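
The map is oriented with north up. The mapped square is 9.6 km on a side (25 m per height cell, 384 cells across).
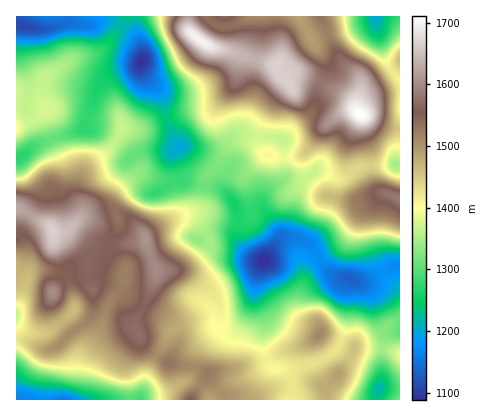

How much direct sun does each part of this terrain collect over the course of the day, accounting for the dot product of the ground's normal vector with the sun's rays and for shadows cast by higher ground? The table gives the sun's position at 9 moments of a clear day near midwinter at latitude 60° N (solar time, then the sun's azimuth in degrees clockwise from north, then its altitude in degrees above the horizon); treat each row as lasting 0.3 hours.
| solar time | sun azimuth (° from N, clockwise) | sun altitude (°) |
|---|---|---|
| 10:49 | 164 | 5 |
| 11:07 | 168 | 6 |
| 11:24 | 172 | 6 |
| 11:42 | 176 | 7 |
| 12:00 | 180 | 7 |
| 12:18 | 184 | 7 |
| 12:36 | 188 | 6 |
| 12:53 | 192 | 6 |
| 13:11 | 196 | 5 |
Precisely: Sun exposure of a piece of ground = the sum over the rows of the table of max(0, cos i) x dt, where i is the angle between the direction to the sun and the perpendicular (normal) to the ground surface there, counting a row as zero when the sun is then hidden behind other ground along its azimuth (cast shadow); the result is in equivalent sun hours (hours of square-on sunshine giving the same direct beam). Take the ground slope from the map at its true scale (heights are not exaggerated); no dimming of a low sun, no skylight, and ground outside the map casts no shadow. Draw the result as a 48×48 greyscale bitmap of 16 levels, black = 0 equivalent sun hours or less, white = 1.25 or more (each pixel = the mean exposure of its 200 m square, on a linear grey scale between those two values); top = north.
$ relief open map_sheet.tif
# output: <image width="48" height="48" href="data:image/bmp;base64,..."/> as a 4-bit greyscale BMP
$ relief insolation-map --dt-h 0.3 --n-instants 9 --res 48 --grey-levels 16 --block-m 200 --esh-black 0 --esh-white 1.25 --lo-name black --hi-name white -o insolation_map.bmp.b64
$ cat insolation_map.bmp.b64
<image width="48" height="48" href="data:image/bmp;base64,Qk32BAAAAAAAAHYAAAAoAAAAMAAAADAAAAABAAQAAAAAAIAEAAATCwAAEwsAABAAAAAAAAAAAAAAABEREQAiIiIAMzMzAERERABVVVUAZmZmAHd3dwCIiIgAmZmZAKqqqgC7u7sAzMzMAN3d3QDu7u4A////AEZ3iauph3dlREMQJVQzQyNVRFVEZ3QgAZq7ve3MzN3bl3UQFVMRERE0RFRFeIdjM5q83u3M3e3MuZhSNFRDIQACMyEkVniIZorO7buqqpibuYd3UzRFQyESMxABJGeIiKze24iIdmaLp0QyEAABIzRWVUIQAleJmNy6qodnZmeJhBEhAAAAABNWZ4hRAlZ4dadCNodlVmd3ZBEzEAAAAAESNXmVIkRDIEIAAmh1VWZVRDEjIAAAAAAAEjaGMQESEBJDISV2RFVDI0MiIQERAAAAESIzEAACMRR4cwFGVEQzI1UzMzQxAAABIiEAAAAAJDR5qDAlVDIjRVQyI0QxAAARAAAAAAAAAXRYqnRGZBESVlMRE0QxAAAAAAAAAAAAAJU1iHiHZTIjVmQiRVQyAAAAAAAAAAAAAGUzNHl1VkMzV3d2ZUIhAAAAAAAAAAAAAEQhAVZDNEMzRoq6dCEQAAAAAAAAAAAAAEQgATQzNEMzRFeIZBAAAAAAAAAAAAABAEVERURERFREQyIiIQAAAAAAAAAAAAIyImZ6uXVERGZmUgAAAAASAAAAAAAANodmZ4iKqZdERFeHUQAAACMzQhAAAAADeruprIeGVndUQzRFQgAAASI1iGQhEAAUes3d/1Z1RFdlVCEjIRAAAyI1iqdDIhFGi97//2d1MjVmVCIxACESM0RVV4h2Z5u6m83u7ZcxAAJEMjMQAAEjRFVDRFerq97cqYiqqWMAAAASIjEAAAASM0MjREarur3bh1VndxAAAAARERAAAAAAAREUVEaJmHiYZERWdwAAAAAAAAAAAAAAAAFHdmVFZkNDESNFUgAAAAAAAAAAAAAAASR4dmZCNCAAAAAQAAAAAAAAAAAAAAAAFFZlVndkNCAAEAAAAAAAAAAAAAAAAAABEkVDNomId1IDUwAAAAAAAAAAAAAAAAAAATRURoiHiZZWd0IAABAAAAAAAAAAAAAAASRWZlQzNZqYmqhRAjAAAAAAABEAEAAAE0RWZBAREVq5ibqGE0EAAAAAACM0QyIzaIZEMiEjM2vaeKuohjEAAAAAACREMzRXipdkRFZ3dniriL3JdhIiEQAAASIhESRomId2Znm6qWI3qry5UhIjQxAAESEAACNWZmiZiJq83HISeGRVQjMzMyEAEQAAAAEkRGm8uqmt/HQhIxASM0MzISIREAAAAAATM1i8yoesyXVUIAESNDMzIiMyEAAAABI0REWKmIm5ZWVTEAEREyIzRERDIQAAASR4d2VWiJqFNGUxABEQAQEjRVVEMQAAAUi8y6h2iZdTNFQhERAAAwABE1VVQxAAAVrN7tuHeHVDMhECMQAAFQAAACRVVDEAE3mrzduGVDEjEAACIAAAAgAAAAARJFQzR5qry6hTIQAAAAASAAAAAAAAAAAAAkVWirzNpRAAAAAAAAExAAAAAAAAAAAAADVnm6u4MAAAAAAAAANBAAAAAAAAAAAAABRomXQhAAAAAAAAACRSAAAAABAAAAAAEjV3djEAAAAQAAAAATRBAAAAAA=="/>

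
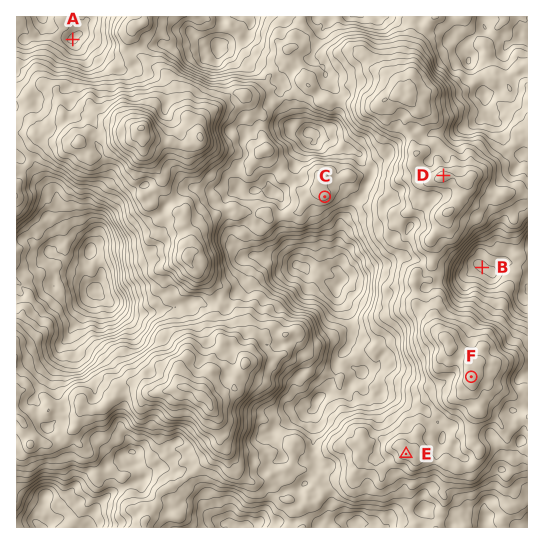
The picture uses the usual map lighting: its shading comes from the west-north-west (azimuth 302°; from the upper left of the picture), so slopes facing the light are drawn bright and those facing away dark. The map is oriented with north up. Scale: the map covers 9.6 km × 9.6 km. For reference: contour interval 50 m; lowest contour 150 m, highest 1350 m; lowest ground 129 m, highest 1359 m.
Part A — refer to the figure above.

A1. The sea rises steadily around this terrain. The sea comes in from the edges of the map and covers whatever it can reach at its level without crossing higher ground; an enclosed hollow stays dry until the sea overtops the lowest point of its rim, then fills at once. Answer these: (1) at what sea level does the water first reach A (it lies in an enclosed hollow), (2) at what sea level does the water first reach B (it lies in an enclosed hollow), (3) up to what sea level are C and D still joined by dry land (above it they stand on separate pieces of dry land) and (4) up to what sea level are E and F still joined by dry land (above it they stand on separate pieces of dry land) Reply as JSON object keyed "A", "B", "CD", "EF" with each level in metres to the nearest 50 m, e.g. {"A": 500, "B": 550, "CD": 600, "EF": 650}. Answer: {"A": 400, "B": 550, "CD": 700, "EF": 900}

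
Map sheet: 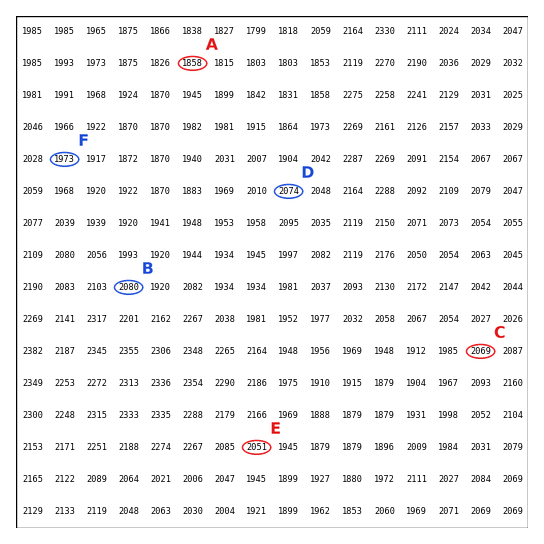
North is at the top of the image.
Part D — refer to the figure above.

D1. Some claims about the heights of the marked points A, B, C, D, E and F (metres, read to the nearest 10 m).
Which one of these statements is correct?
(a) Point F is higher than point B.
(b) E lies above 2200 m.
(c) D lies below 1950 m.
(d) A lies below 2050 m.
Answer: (d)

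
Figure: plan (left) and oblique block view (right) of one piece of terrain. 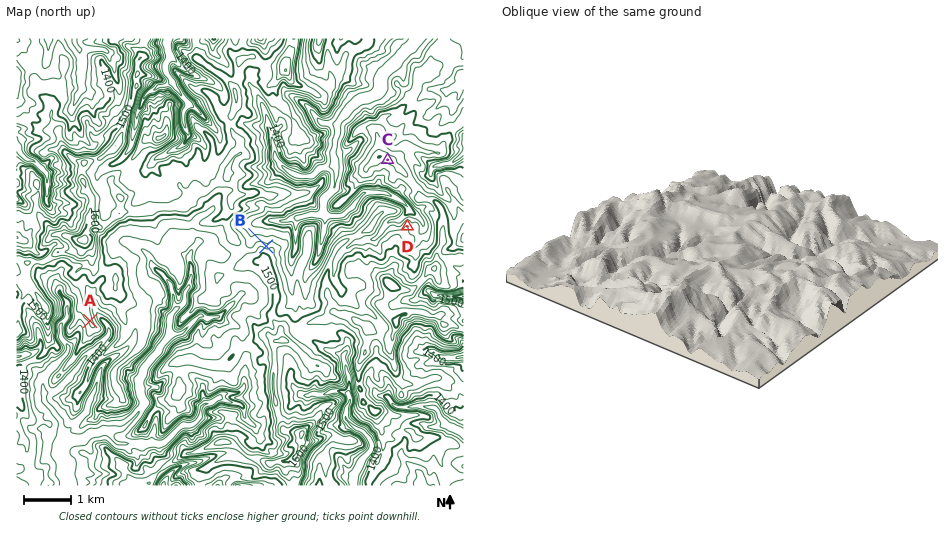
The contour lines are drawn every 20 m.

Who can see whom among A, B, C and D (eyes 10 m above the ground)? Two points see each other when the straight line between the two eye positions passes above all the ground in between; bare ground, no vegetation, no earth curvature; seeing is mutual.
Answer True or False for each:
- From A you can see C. False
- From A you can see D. False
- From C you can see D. True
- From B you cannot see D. True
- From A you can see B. False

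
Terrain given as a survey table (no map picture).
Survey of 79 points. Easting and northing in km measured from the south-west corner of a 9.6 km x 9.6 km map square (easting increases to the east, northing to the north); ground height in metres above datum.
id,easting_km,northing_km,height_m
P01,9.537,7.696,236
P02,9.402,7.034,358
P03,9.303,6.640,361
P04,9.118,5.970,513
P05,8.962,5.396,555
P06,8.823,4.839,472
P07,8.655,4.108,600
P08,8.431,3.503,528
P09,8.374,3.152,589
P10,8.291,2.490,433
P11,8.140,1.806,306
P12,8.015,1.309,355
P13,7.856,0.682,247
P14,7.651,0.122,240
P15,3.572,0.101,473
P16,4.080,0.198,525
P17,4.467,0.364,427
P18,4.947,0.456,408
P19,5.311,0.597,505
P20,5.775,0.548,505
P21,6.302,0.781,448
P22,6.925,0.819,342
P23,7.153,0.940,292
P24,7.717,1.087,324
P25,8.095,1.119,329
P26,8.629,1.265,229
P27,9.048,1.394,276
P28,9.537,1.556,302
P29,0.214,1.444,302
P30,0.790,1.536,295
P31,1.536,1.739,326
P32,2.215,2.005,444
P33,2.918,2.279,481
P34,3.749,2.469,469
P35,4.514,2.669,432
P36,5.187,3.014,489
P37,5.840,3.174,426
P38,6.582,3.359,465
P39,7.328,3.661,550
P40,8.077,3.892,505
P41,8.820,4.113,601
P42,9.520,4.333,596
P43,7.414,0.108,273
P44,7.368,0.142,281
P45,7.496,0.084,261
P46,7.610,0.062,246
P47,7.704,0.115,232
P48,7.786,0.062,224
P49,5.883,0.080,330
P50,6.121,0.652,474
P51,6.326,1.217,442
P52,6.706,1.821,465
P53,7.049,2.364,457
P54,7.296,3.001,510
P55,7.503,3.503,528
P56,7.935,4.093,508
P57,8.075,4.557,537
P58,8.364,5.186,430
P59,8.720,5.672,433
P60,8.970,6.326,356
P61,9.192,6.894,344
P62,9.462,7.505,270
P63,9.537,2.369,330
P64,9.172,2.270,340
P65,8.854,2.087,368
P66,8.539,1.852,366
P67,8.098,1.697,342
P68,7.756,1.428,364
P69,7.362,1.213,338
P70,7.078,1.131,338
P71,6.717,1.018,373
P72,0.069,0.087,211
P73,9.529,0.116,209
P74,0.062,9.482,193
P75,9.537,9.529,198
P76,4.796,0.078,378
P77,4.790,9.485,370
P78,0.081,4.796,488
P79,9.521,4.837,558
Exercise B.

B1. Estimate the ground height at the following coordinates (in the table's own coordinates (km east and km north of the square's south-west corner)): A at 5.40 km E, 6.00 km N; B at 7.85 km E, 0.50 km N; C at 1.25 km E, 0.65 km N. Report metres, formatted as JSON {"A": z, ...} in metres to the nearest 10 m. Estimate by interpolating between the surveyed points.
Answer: {"A": 490, "B": 210, "C": 330}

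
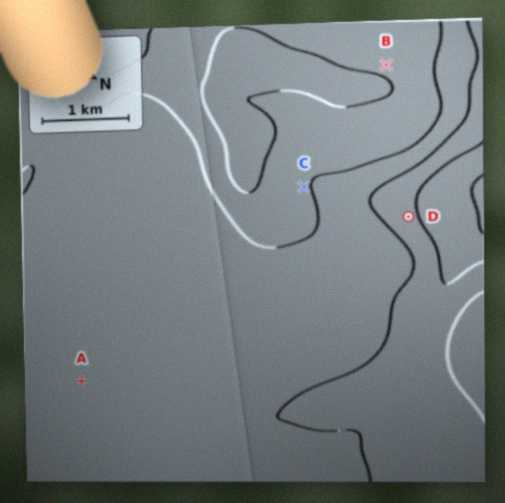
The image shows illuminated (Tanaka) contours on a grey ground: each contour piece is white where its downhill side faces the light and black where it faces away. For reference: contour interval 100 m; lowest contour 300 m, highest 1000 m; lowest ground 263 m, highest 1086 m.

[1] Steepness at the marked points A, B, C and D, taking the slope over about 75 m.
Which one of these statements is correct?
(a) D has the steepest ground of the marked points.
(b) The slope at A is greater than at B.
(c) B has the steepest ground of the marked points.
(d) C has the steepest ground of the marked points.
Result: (a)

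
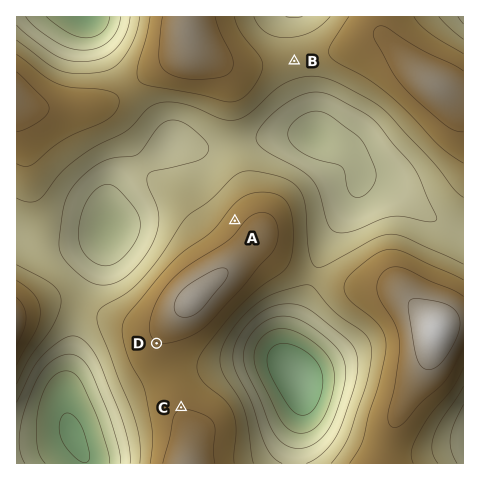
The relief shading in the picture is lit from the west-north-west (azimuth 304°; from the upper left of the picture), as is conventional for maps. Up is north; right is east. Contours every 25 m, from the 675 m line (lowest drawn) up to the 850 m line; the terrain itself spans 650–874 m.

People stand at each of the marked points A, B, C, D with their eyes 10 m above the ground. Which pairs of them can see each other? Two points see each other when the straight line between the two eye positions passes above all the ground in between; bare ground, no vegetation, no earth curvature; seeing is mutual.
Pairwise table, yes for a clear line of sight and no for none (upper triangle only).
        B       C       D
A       yes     no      no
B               no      no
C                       yes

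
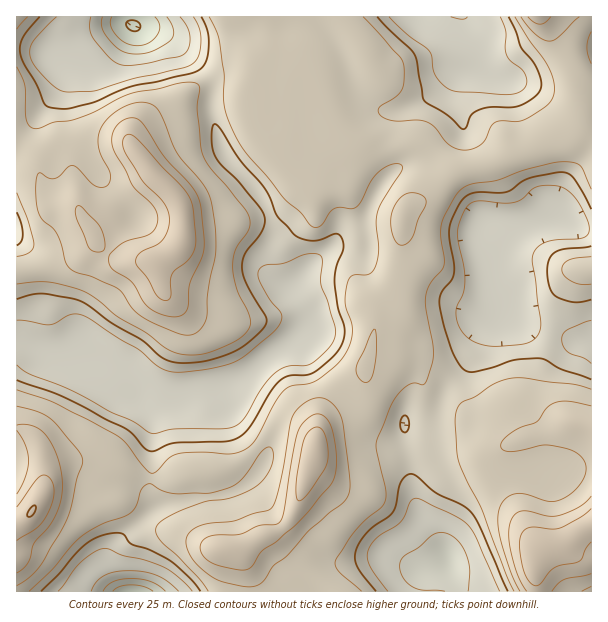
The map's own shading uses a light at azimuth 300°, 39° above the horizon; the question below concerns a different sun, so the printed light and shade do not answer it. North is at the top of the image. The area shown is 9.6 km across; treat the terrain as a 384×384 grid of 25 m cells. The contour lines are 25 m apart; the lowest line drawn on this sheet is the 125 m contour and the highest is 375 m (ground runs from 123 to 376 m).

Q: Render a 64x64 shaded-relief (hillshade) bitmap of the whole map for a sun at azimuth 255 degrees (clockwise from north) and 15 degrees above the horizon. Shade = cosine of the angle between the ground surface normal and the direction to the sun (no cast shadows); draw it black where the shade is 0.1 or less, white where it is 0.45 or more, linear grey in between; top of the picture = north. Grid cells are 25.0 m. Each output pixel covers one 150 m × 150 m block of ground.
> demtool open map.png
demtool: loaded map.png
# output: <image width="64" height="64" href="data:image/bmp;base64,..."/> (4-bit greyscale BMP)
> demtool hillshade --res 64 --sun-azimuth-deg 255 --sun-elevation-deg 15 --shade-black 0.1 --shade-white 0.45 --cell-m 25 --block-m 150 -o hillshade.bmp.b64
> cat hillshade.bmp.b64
<image width="64" height="64" href="data:image/bmp;base64,Qk12CAAAAAAAAHYAAAAoAAAAQAAAAEAAAAABAAQAAAAAAAAIAAATCwAAEwsAABAAAAAAAAAAAAAAABEREQAiIiIAMzMzAERERABVVVUAZmZmAHd3dwCIiIgAmZmZAKqqqgC7u7sAzMzMAN3d3QDu7u4A////AFQ0VVVDRoq8zM78mIh3Z3d3ZlQhE0VmZmeIrf/6VFZ3VEM0VVVniau83tuYiGZnd2ZlQyEkVWZmeJm+/+lVZ3dEQzJFZ3iJmr3uy5mHVWZmZVVDIkVWZmZ5ms//yGZnd0M0MjVniJmqvd3KmHZEZmZlVUIjVmZmZoqr7/+4dndmQ0RDNFeJmaq7vLqHZVVmZmZlQiRWZmZXmqz//ah3dlVERVREV4mZmqqqqHZmZlVVZnZDNFZmZmeavf/smHZmZmVERVVWeJmZmIiHZmd2ZVVmdlQ0VmZmeJq+/tuXZnd3djI1ZmZ3eImId3ZmeHZnZVZmZURVVWd4ms7cuoZWeIiHQiRWZnZmd4h3dmd3d4qVRWZmVVREZ4mqzcupZUV4iahSElZ3dlVniHd3d3d3m6dEVmZlQyRomqq7qZdlVniZumMSRndmVWeId3d3d3isyERVZmVCJHqpmauYd2Vmd4nLhBFGdmZVeIh3d3d3eKzZVERVZTI2ipiJqod3Znd3iMuFIkZ2ZmZniId3dmZ4rdpkQ0VVQ0aJh4qpd3d3d3eIu4UzVmZmVVeIh3dmZmit63UyNVVFV4h3mqh3d3d3d3i7hTNWZmZUV4h2ZmZmZ5zsliEkVVVWd3iamHd3d3d3iLqFNFZmZTNHh2ZVVndnnO2WICRVVVZ3eJmId3d3d3iIqXQ0VmZUIkZ2ZVVWeIeL3aUQJVVVV3d4mYiId3d3iImHUzVmVEMiRnZmZmeJmIrMpRA1ZVRXh3iYiId3d3iIiGVDRVVDIiNWdmZmZ4q6mbuVIkZmQ1eHeJiIh3d3iJh3VUREQyIjRWd3d2ZniruZmYUzVmZDV4h4mHiHd3eIh2ZVVDMyI0Vmd3d3dmeJu6mIhkVndlRXh3iIeIh3d3h2VURDMiNFZmd3d3d3d3iruYd2Znd2VFeHZ4d4iHdmd2ZVMzMzRWZ3d3d3d3d3eJq6h3d3d3ZlVnZmd3iHdmZmZVQzREVmd3d3eIh3d3d3ial2eIh4dmZWdlZmZ3d2ZmVVQ0RVZnd3d3eJmYh3d3d4iGV5mYh2ZmZmVVVnd3ZmVUREVWZ3d3d3eKu6mHd2Zmd3ZnmqqXZmZmZURWZndmZURVVWZ3d3d3iKzLqYdmZVVnd3eau6h2ZmZURFVWZmZlVVZmd3d3d4iavMqYh2ZlRFZnd4m8uXZmZlQ0RFZmZ3dlZmd3d3d4mrvMuZh3ZmVDRFZ3ib3KdmZlUzM0VmZ3iGZmaIh2Z4m8y7qpl2ZmZUMzRWeJztp3ZmVDI0VmZ3iYd3dniHZnm8y6qqmGVWZlQzNFZ4reyXdmZTIjRmZ3eJmHd3d4d3isy6q7qXVEVmQyI0Vni+2od3ZkMjRVZnd4mpiHd3eIibupmrunUzRWUyIkVneb3Kh3d2QzRFVmd3iqmIh3eImaqpmbu5ZDNFVDEjVneJvLl3d3ZUNERGd3eKupmId4iZmZmau6hkREVUITRmd4q7qHeHdlREQ0Z3eJq7qYh3iIiImaqql2VUNFMSRndnibuXeJh2ZVQiRnd4mrupiHd4iJiJmZmHdlQzQxJWd2aJqpd5qXdmUgFGd3iauph3eIiJmYeImId3YyJDI1Z3d3iamHmph3ZBAUZ3eJmZh2aaqZmZh3eHeIhjEkQzRnh3iImYebqHZjECVnd3iIdmZsypmZl2Zmd5qWICRVRFeImXaJh5uoZlMANWd3d3dmZ47amZmGZVZoq6cgJWVDR4mpdWiHm6hmUxA1Z3d3d2d4rtqJmXZlVnm8pyAlZTNHiap1aHebqGZUISVnd3d3d4q9yYiYZVVWisymECVUM1iqqXVodoqoZmUxJHiId3d3i9yoiIdVVniry4QANUMkerqYdndleal2ZkIliZhmZ3is6ph4h1Vniry5YgE0MjasuYd3d2RYqXZmVEaIh1Vnia3Zh3d2Vniry5YgE0MjWcyod3Z2ZVeZh3dmZ3d2VWeJvMmHd3ZmebzJYgEjMjWLyod3d3dmVniHd3d3d3Zmd3iruId3dmeKzbcxE0MiWLyod3d3d3Zmd4h3d3d3d3d3eJmYh3d3d5zbhBE0QiSLy4d3d3d3dmZ3d3dmZnd3d3d3d3d3d3d4rMlSEkVCJa25d3d3d3d2Znd3dlRXiId3d3d3Zmd3d3ist0IkVUI3zKh3d3d3d2ZmZ3ZlRFiZh3d3d3ZlVndneJqWQzRmQknLl3d3d3d2ZmZndmVEaJmGZ3d3dmRGdmd4iZZERWVCWsqHd3d3d2ZVZmZmVEV4iHZnd3d2ZEVWZ3iIh2VWZTNquXd3d3d3ZVZmZmZUVnd3ZmeIiHdkM0VmZ4iHZmZlRHqpd3d3d3dlZndmVVVWZmZWeImZhmMyNGZmeIdmZ3ZEaal3d3d3dmVnd2VERFVmZmZ4mqqGYhE1ZmZ3d2ZndlV5mYd3d3d2ZmeHZUM0VWZmZ4m7uoZgAUVmZmZmZmd2d4mZh3d3d3ZWeHZlMjRWZnd4mry6hlADVnd3ZlZmZmeKqZmHd3d3ZlaIdlUyNFZnd4mazLl1QBRnd3ZURFZ3eKzKmYd3d3ZmZ4hlVCI1ZmZ4mqvMqGQxNWd3ZUIjV4iJvduYh3d3ZmZoh2RDIkVmZ3iavMuHZCI1Z3ZkIRNomZrN25h3d2dmZnh2UyEjVmZneJvNynZkMzRWZlMQJXmru87rh3d3Z3Znh2UyETVmZmd4nO/IZmVTM0ZlQxE2irzM3+qHd3Zndnd2VCETVmZmZ4i+/8dVZm"/>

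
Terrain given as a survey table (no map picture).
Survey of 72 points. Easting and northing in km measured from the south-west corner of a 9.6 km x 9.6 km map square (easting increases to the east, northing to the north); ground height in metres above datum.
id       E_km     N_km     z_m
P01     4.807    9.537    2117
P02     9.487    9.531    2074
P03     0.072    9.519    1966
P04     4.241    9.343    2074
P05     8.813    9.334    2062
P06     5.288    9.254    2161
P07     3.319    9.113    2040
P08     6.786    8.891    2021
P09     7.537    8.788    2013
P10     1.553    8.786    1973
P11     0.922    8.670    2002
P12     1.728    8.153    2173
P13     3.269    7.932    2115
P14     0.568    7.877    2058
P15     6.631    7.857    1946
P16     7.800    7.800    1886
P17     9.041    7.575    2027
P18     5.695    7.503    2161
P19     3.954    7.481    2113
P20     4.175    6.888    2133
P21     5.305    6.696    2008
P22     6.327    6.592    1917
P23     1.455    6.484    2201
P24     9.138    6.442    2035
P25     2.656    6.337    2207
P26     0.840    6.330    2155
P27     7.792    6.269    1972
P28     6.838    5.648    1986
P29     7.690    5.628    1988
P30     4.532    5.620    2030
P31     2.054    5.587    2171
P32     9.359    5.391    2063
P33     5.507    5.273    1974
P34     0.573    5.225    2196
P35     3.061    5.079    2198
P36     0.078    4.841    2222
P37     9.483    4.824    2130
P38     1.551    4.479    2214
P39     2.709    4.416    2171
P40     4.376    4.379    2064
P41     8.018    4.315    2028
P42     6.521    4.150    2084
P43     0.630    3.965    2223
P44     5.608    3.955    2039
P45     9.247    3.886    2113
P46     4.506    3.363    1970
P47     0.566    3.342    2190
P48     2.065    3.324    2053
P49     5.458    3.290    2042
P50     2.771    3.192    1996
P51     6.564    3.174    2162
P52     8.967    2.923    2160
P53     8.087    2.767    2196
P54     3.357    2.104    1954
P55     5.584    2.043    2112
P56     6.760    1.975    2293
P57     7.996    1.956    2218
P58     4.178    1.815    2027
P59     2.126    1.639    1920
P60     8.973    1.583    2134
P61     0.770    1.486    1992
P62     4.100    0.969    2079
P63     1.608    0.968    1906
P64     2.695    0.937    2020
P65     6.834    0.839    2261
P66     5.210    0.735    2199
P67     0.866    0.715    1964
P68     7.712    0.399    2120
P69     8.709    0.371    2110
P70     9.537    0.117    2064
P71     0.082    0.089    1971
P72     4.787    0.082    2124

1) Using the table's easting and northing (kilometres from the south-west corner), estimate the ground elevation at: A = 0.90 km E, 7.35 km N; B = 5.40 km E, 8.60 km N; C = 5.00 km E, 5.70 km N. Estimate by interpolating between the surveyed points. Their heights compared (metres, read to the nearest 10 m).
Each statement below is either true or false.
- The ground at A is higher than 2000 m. true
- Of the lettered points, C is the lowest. true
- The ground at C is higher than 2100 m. false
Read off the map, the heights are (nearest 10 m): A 2160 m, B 2150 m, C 1970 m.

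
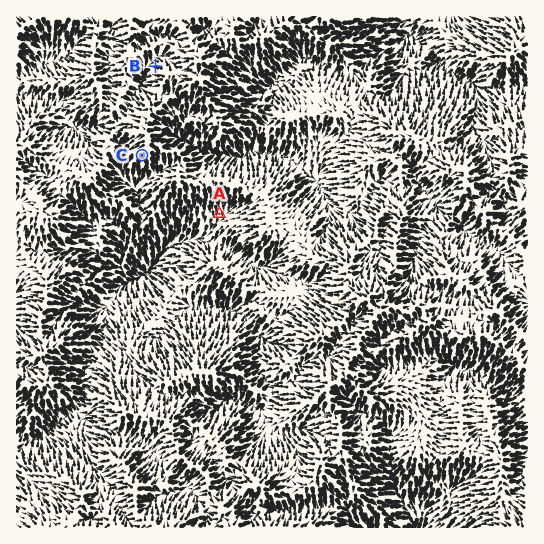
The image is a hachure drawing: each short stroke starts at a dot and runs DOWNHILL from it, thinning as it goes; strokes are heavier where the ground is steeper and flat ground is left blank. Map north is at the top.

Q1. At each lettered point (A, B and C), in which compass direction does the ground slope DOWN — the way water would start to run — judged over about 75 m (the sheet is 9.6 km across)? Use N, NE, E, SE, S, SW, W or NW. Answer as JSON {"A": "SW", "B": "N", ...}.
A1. {"A": "S", "B": "W", "C": "S"}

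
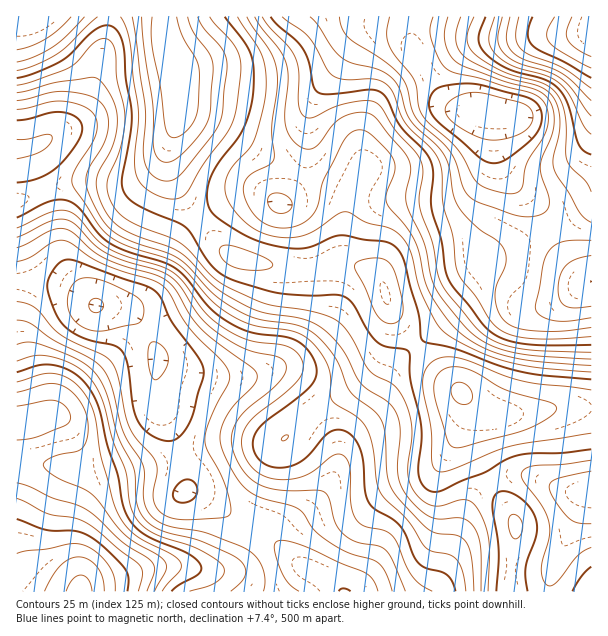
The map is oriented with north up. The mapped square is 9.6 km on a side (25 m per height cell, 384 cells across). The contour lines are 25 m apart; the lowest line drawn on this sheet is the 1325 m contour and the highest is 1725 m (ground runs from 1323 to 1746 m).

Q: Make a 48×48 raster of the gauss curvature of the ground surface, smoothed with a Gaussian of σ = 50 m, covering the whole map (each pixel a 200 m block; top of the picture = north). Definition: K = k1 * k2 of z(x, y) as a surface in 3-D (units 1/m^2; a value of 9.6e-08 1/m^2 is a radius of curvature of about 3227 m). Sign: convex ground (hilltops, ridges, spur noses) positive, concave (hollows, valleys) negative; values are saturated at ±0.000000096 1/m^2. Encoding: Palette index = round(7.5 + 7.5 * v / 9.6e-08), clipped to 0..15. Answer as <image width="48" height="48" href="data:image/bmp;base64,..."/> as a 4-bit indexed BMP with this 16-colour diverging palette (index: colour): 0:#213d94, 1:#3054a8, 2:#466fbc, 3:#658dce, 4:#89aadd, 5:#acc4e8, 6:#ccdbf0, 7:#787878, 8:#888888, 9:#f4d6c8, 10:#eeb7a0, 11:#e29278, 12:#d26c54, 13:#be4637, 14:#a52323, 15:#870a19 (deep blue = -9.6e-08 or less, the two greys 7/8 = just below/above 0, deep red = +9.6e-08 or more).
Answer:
<image width="48" height="48" href="data:image/bmp;base64,Qk32BAAAAAAAAHYAAAAoAAAAMAAAADAAAAABAAQAAAAAAIAEAAATCwAAEwsAABAAAAAAAAAAlD0hAKhUMAC8b0YAzo1lAN2qiQDoxKwA8NvMAHh4eACIiIgAyNb0AKC37gB4kuIAVGzSADdGvgAjI6UAGQqHAHd3m6hnZWd3eHZmeHZ4mYdmeYh4d3iHiHd3ndhXphFGiIh3iYZ4iZh3eId3ZHmYeHdmnMhXuTNmZ5h3mZd3eIeJh3d3U2mYd3dmiZhmd0V3d3ZWeId4h3eIh3iHVXd3Znd3d3dlaIZVeHZmZ3d4mHmFV4mXerdWZ3d3d2ZVnupkV3d3d3d4h4qURoiHn+hWd4d3dmQ23/2WVnd4iHd3dmiGZ3ZVr9hneIiIdlRH3/yodmZnd3d3dlV6uHZEeYd5mHeIdmZ3m6mZhlRXdmZ3dlWN2XdTRWeJmHd4h2iXVWeIl1aJh2Z4h3aMyHhkRXd3iHZ4hleGM0Z4h3rLqXeamHd5mIh2eZh3eHd4dUVmVEVmZo3sqYeal3d3eJh3iYiIh4h3dkR5h2ZlVYzbmYeIh3eIZ4h3d3d4h4h3m5acuYh3Znq6mHd4h3iYZnh4iHd3d4h4vsicuYiId3iYh2Zoh4mYd3d4mYd3d3eKzrd6qIiHd2d3d2VWd3iIiIh3iHd4h3es3IVoiHd3d3eId2VFeHdnm8p2d3d4h3i92VRXh3d4h3eIh2VmiXZFnf2WVmZ4h4eap0NXeIiIh2Z5uod3iYZUau2WVWZ4d3VXhjNWeIh3d2Vp3ad3iIdjNXh2Zmd3eGM2iGRFeIh3dmVp3Zdmd2dTISRompmHd3VHm6ZVZ3dmd2ZoqWVnd3dkMzR7/8mZh4dordlmZmZWd3iIdURneJqFVWeL/qd5h3ZXnOp3iHZWeImpdmZ4iLuWZndouoVomHVWist3rdp1Z3iZh4d4d5qGZ4dWiHd4qHZmebp2v/6GiHd4h4d3Z5h2erhmd4h5qXZ3Znhlnfpp3aiId3d3aKmHi8p3eIh4mWZ4YyVnd1Eo7rmIdmeHeKuoeamHiId3iGaKlCaZlyAGqph2VVeYd5uoZniIiHdmd2etx2vLqFM1d3Z3dmeId4mXZmd4h3dmZ4ict43qmHZVZmesuYdmeGZnd2Z4h3dmZpdmVHzJh3ZVZni+25ZVeGRXiHZod3d3Z3YxAXu4d3ZVZ3isuYdmd2VWd2Z4eId3eHZBAGunZ3ZneIiZh3d3d3ZndmiYiId3d3dkI3p0aIdniJiHZmeHeIiIl2iYd2Z4d4iHZndUepd3iIh2Zmd4iKuquVVnZVV5h4iYiIhliph3iHdmZ3d4iJuruDNndkRnd3eZmZmHiYiId3ZmeHeJmHd4hkV3d3ZDRmebuquod4qoh3dniHeKqnRYmZiIid6CJWacy6u4Zou5h3h3iHZ6u4SO7duYjv/kJWeamImYdoqod3iHiHVompae2rzJfv/1FHeIdlVnd3iHiHiId3ZneLlUVnvaWP/0BHd2VTJHh3iIeHiId3d4d6kgAiWHVppiJZh1NFVnh3iYd4iId2d3dVZUMRI0eqUiV5mGRay4eIiYiJiHd3d3dka7hVUjn/hFiZmpeP/5ipd3iJl2ZneIhlepdndDn/p4qYiaiL6mepZniId3ZmeJh3d1RXhUfMl4qYiIh2VEaHZ4h2aKl2aIh3dlZ3d3eJh3iA=="/>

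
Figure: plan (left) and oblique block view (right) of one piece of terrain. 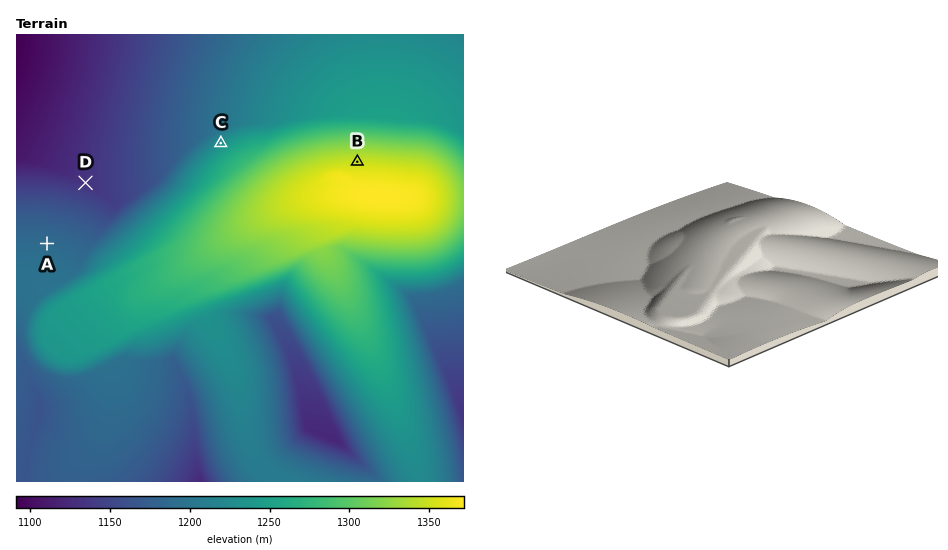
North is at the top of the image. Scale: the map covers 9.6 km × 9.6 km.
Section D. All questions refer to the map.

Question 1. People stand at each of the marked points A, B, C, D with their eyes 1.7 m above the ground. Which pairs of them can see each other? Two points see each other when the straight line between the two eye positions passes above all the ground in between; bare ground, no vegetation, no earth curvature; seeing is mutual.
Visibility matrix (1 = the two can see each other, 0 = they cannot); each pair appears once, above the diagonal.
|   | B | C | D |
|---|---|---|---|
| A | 0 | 1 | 0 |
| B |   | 0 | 0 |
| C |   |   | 1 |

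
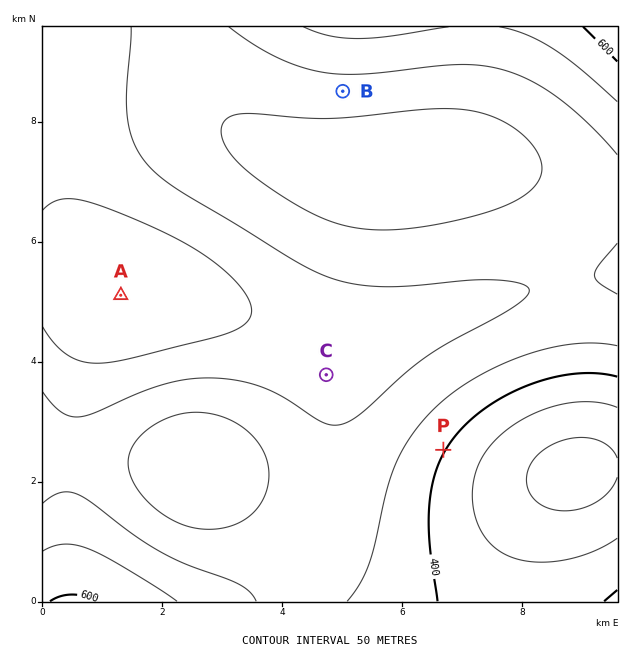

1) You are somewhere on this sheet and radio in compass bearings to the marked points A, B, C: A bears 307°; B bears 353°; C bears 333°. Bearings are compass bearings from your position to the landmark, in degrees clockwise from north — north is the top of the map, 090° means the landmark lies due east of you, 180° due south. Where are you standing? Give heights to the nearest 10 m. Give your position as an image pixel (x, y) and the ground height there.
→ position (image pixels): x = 392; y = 501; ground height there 440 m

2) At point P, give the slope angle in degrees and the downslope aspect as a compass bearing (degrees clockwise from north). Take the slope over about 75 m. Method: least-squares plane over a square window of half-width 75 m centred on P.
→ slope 5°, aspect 121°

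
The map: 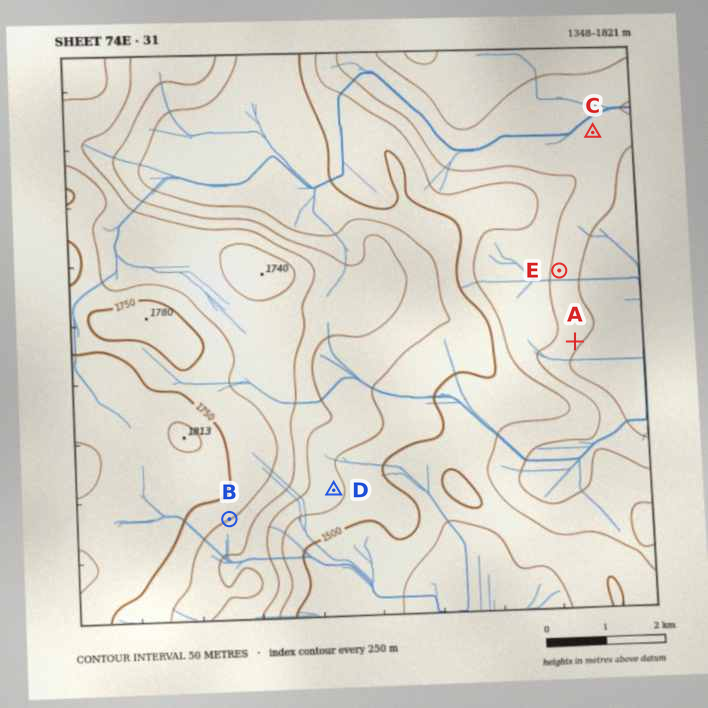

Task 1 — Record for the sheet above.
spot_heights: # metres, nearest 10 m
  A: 1360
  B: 1700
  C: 1370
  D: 1560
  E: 1390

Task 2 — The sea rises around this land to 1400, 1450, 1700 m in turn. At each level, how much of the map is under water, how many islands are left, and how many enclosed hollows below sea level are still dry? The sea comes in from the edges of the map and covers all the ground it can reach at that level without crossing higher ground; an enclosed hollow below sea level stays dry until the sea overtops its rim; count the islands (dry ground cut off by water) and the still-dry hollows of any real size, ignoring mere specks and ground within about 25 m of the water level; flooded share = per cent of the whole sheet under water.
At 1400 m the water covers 14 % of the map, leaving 0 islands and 0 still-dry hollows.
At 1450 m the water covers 29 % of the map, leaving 0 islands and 0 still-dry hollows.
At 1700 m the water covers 82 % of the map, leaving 1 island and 0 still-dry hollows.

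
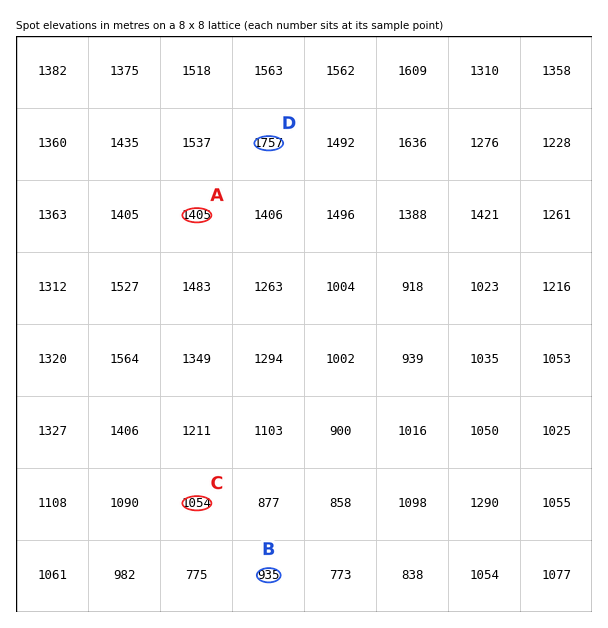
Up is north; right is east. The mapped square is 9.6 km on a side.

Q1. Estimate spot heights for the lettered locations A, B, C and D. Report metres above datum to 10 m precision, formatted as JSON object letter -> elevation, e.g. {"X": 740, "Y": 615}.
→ {"A": 1400, "B": 940, "C": 1050, "D": 1760}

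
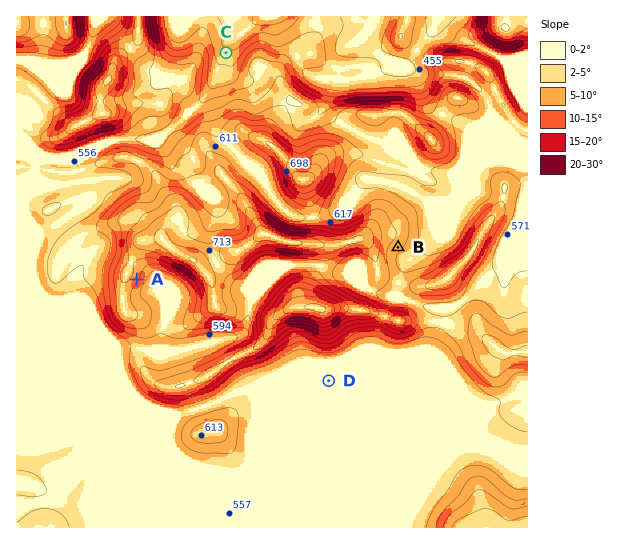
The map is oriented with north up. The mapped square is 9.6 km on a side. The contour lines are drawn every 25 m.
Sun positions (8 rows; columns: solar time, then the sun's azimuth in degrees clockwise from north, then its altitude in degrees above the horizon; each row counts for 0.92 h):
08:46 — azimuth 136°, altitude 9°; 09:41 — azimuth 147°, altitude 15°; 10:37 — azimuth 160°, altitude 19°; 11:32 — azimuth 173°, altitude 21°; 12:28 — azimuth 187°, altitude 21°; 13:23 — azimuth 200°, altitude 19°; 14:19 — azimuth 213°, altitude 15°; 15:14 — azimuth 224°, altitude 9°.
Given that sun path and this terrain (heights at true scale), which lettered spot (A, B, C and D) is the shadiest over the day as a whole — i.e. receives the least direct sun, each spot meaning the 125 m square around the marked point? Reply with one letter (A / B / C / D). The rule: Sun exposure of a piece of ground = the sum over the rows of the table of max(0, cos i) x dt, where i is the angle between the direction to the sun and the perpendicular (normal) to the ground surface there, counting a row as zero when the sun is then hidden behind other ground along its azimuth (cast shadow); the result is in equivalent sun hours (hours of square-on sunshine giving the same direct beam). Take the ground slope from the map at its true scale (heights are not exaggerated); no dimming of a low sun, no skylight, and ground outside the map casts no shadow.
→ C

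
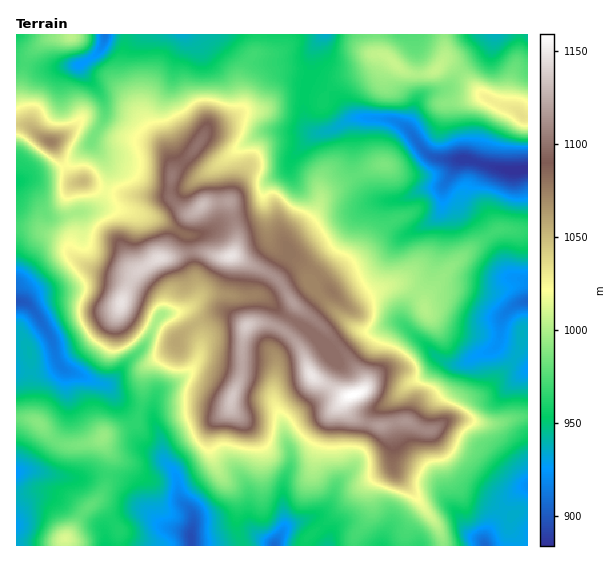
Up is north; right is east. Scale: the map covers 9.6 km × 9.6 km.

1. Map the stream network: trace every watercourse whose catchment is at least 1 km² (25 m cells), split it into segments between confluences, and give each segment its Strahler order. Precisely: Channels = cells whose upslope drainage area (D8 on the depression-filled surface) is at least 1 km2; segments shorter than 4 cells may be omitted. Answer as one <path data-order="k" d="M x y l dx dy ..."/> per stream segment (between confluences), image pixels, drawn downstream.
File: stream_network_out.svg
<path data-order="2" d="M191 537l0 8"/><path data-order="2" d="M283 531l-5 6-3 6 0 2-1 0"/><path data-order="1" d="M166 527l1 1 7 0 1 1 11 2 5 6"/><path data-order="1" d="M247 519l2 5 5 7 11 10 9 4"/><path data-order="1" d="M443 493l2 2 0 2 14 19 4 9 22 20"/><path data-order="1" d="M337 485l-2 2-1 8-4 8-13 13-15 4-5 3-3 0-5 2-6 6"/><path data-order="1" d="M45 473l-4 0-2-1-22 0 0 1"/><path data-order="1" d="M275 404l7 16 3 17 5 12 0 19-4 7 0 2-1 2 0 6-2 2 0 44"/><path data-order="1" d="M421 377l17-17 3 0"/><path data-order="1" d="M193 368l-14 13-17 8-7 7 0 4-1 1 0 20 7 15 0 5 1 2 0 13 4 7 8 8 3 5 0 5 1 2 0 10 3 7 10 11 2 2 0 15-2 1 0 8"/><path data-order="2" d="M441 360l8 4 13 0 19-11 4 0 8-4 6-8 0-6 2-2 0-13 1-3 12-12 9-4 4 0"/><path data-order="1" d="M353 327l8 4 16 0 2-3 10-4 13 0 12 12 1 0 7 7 1 0 18 17"/><path data-order="1" d="M293 320l-7-4-16-16-7-4-60-1-13 13-3 1-8 2-1 1-9 0-2 1-4 0 0 3-9 9-11 22-36 37-6 0-6-3-2 0-12-6-12-3-7-4-5-8-4-19-6-10-5-7-1-4-6-8-9-9-3-2-6 0"/><path data-order="1" d="M518 279l7 0 2 1 0 21"/><path data-order="1" d="M406 235l19-10 8-5 8-8 1-3 0-21 3-4"/><path data-order="1" d="M174 228l-9-7-8-1-6-3-4 0-13-5-7 0-1-1-41 0-2 1-6 0-10 4-18 0-32-32 0-3"/><path data-order="1" d="M374 203l8 0 1-2 18-1 12-5 5-4 3 0 1-2 16 0 7-5"/><path data-order="1" d="M265 188l0-1 12-12 4-2 9-9 4-8 23-23 2 0 2-1"/><path data-order="2" d="M445 184l5-7 5-13 3-3 16 0"/><path data-order="3" d="M474 161l9 3 2 1 4 0 6 3 6 0 1 1 25 0"/><path data-order="1" d="M233 152l4-4 13-8 4-4 9-4 58 0"/><path data-order="1" d="M93 144l0-7 4-6 4-4 4-10 0-14-7-12-15-15-1-3-1-8 1 0 4-4"/><path data-order="2" d="M411 133l8 12 11 11 3 1 4 0 1 2 33 0 3 2"/><path data-order="2" d="M321 132l9-1 8-4 7-6 6-2 38 0 1 1 9 3 12 10"/><path data-order="1" d="M409 123l0 6 2 4"/><path data-order="1" d="M73 67l4-2 2-2 7-2"/><path data-order="2" d="M86 61l7-4 8-8 4-9 0-5"/><path data-order="1" d="M175 61l2-4 4-4 2-6 0-12"/><path data-order="1" d="M311 52l4-7 7-6 1-4 2 0"/><path data-order="1" d="M189 35l-6 0"/>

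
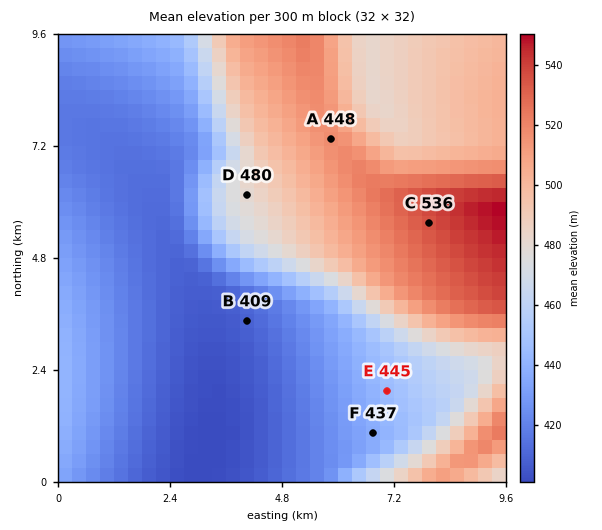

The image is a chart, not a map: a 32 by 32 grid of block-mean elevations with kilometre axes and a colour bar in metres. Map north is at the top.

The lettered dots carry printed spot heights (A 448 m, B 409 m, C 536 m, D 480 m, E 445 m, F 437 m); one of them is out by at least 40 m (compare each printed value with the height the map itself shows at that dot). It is A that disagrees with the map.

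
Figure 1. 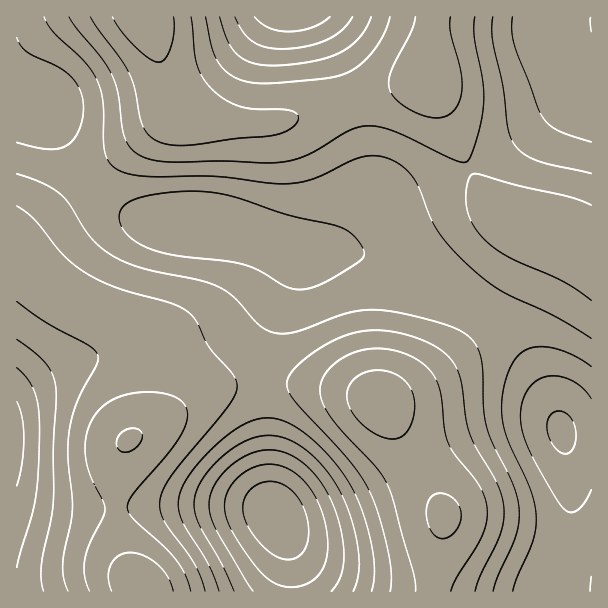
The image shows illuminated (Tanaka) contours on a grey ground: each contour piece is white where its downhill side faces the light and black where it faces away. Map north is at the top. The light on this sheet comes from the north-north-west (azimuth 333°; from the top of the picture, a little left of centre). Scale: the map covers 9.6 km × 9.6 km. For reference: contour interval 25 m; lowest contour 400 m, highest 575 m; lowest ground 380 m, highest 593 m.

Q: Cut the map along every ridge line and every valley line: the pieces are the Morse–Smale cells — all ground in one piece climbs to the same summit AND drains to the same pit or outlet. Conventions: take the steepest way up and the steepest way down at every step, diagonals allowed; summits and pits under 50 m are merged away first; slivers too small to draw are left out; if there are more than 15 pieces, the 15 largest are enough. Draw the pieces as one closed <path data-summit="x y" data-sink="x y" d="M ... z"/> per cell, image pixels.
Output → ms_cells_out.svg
<path data-summit="144 17" data-sink="561 431" d="M144 16l-128 1 0 84 32 4 6 17 19 37 15 21 22 22 19 12 20 6 25 3 30 0 33 6 27 9 36 16 56-1 15 3 30 12 64 33 27 18 25 25 13 19 24 47 8 22 4 4 6 2 20-1 0-189-7-1-22-12-42-12-20-11-14-14-11-15-13-27-34-78-154 44-45 0-29-4-19-6-7-5-11-29-13-49z"/><path data-summit="380 401" data-sink="561 431" d="M290 250l-2 1 6 9 0 12-5 16-19 48-5 21-1 24 60 5 44 10 12 5 64 111 0 15-8 36-2 29 114 0 20-62 3-18 0-35-5-28-12-39-18-36-19-30-25-25-19-13-86-44-31-9-56 1z"/><path data-summit="143 590" data-sink="561 431" d="M23 102l-7 0 0 153 29 28 20 13 33 14 51 12 7 5 6 17 1 40-5 23-6 12-8 10 5-1 36-24 28-14 23-6 27-2 7-46 19-48 5-16 0-12-4-6-8-7-18-9-27-9-33-6-48-1-19-5-14-6-13-9-31-34-11-16-20-47z"/><path data-summit="143 590" data-sink="17 438" d="M17 256l-1 335 127 1 1-2-11-14-7-15-6-21-4-19 0-45 8-30 26-23 8-16 5-23 0-28-5-23-2-6-7-5-51-12-33-14-20-13z"/><path data-summit="380 401" data-sink="275 515" d="M279 382l-15 1 4 102 3 21 13 27 5 16 1 42 142 1 12-65 0-15-64-111-38-11z"/><path data-summit="143 590" data-sink="275 515" d="M263 382l-27 2-30 8-69 42-13 12-8 30 2 57 8 28 18 31 146-1-1-42-5-16-12-23-2-12z"/><path data-summit="144 17" data-sink="548 17" d="M546 16l-112 0-4 25-2 36 35 79 13 27 11 15 14 14 20 11 42 12 22 12 6 0 1-151-16-10-16-18-12-27z"/><path data-summit="144 17" data-sink="291 17" d="M432 16l-287 1 11 25 16 59 5 8 18 7 23 5 57 1 153-44z"/><path data-summit="143 590" data-sink="561 431" d="M563 433l8 44 0 35-6 30-17 49 43 1 1-154-20 0z"/><path data-summit="143 590" data-sink="548 17" d="M591 16l-44 1 1 24 12 27 16 18 14 10 2-1z"/>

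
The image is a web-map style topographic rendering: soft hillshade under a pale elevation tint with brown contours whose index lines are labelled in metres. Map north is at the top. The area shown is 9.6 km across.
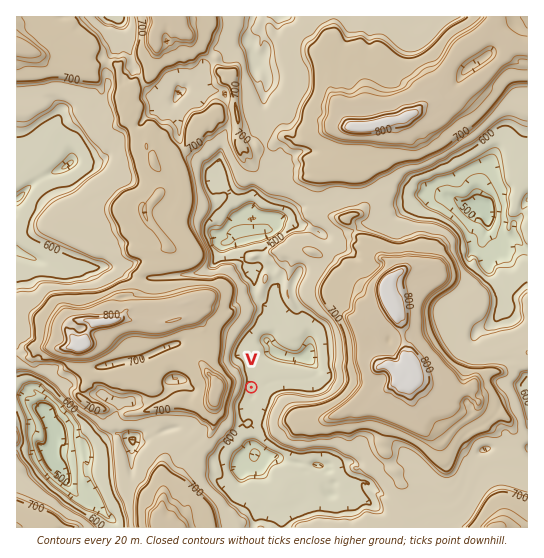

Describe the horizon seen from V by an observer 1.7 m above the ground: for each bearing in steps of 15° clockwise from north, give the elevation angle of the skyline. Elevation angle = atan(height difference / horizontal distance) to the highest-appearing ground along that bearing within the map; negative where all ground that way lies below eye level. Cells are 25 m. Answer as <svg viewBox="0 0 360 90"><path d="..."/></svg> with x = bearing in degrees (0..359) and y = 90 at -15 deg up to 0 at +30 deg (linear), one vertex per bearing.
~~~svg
<svg viewBox="0 0 360 90"><path d="M0 56l15 1 15-2 15-1 15-3 15 0 15-1 15-2 15-2 15 1 15 4 15 9 15-1 15-4 15-3 15-8 15-8 15-7 15-4 15 4 15 6 15 7 15 6 15 3"/></svg>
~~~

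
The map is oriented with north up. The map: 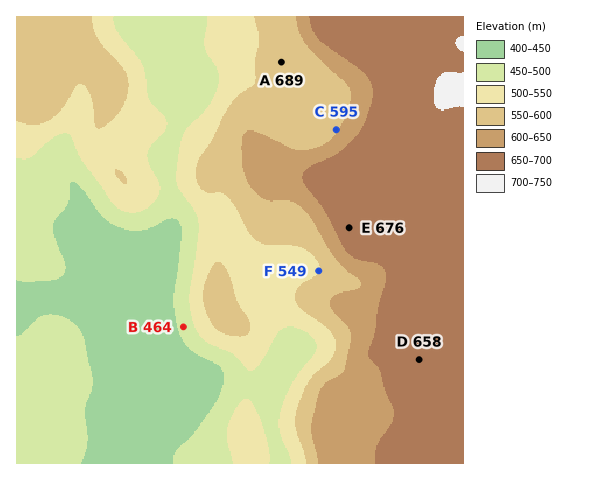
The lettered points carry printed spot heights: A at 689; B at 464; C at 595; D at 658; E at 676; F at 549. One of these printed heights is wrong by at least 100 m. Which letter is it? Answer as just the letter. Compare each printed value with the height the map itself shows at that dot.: A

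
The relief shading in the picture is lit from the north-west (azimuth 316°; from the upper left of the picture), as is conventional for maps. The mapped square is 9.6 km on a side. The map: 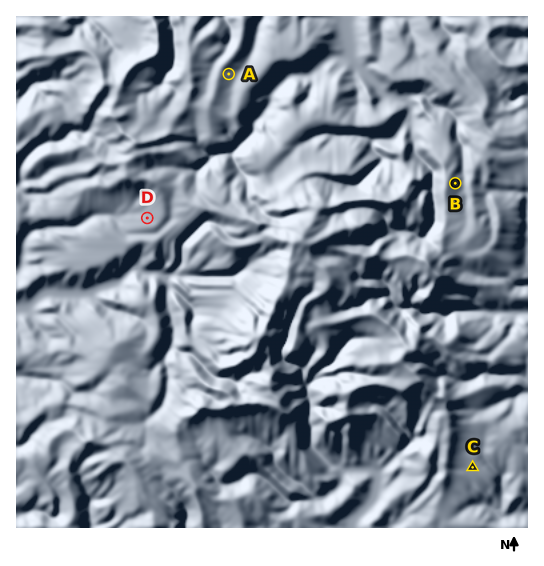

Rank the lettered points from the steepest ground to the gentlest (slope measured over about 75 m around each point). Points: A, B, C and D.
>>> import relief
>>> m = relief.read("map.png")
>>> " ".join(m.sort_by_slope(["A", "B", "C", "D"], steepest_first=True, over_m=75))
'B A D C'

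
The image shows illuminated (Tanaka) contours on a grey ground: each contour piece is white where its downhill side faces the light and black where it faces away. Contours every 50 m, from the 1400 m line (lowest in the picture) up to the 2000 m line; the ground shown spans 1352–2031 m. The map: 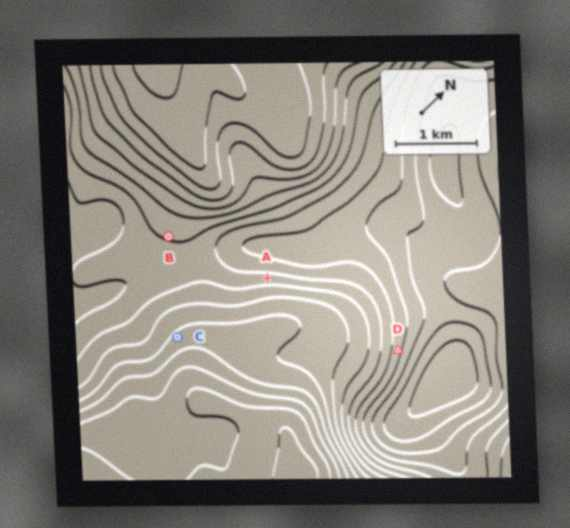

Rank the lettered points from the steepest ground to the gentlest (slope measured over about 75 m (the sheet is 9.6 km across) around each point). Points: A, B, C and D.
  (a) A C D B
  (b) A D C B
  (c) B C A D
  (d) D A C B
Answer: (d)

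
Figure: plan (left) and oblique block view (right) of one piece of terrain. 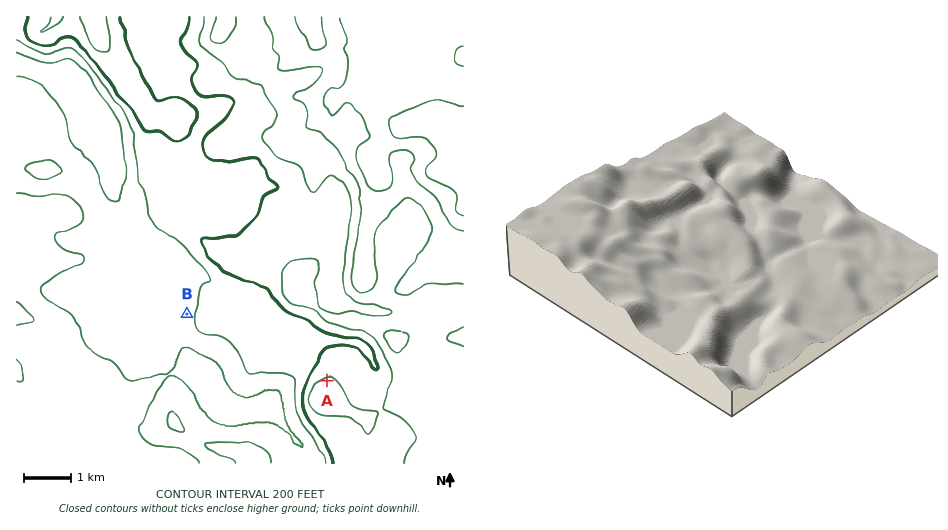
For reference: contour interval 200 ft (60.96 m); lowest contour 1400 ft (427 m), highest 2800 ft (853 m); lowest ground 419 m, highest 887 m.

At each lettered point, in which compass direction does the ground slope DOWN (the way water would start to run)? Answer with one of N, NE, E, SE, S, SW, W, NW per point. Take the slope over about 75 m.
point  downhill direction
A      N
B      W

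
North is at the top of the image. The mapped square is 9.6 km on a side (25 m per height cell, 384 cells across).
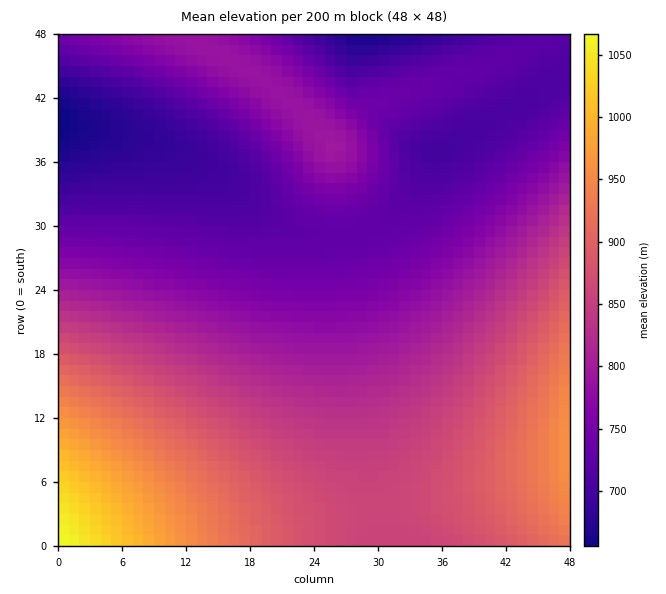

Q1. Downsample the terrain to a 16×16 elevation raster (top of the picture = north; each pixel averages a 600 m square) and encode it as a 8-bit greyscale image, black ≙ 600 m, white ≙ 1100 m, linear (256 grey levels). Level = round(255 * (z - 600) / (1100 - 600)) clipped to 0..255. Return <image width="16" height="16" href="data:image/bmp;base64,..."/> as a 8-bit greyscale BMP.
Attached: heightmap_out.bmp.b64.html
<image width="16" height="16" href="data:image/bmp;base64,Qk02BQAAAAAAADYEAAAoAAAAEAAAABAAAAABAAgAAAAAAAABAAATCwAAEwsAAAABAAAAAAAAAAAAAAEBAQACAgIAAwMDAAQEBAAFBQUABgYGAAcHBwAICAgACQkJAAoKCgALCwsADAwMAA0NDQAODg4ADw8PABAQEAAREREAEhISABMTEwAUFBQAFRUVABYWFgAXFxcAGBgYABkZGQAaGhoAGxsbABwcHAAdHR0AHh4eAB8fHwAgICAAISEhACIiIgAjIyMAJCQkACUlJQAmJiYAJycnACgoKAApKSkAKioqACsrKwAsLCwALS0tAC4uLgAvLy8AMDAwADExMQAyMjIAMzMzADQ0NAA1NTUANjY2ADc3NwA4ODgAOTk5ADo6OgA7OzsAPDw8AD09PQA+Pj4APz8/AEBAQABBQUEAQkJCAENDQwBEREQARUVFAEZGRgBHR0cASEhIAElJSQBKSkoAS0tLAExMTABNTU0ATk5OAE9PTwBQUFAAUVFRAFJSUgBTU1MAVFRUAFVVVQBWVlYAV1dXAFhYWABZWVkAWlpaAFtbWwBcXFwAXV1dAF5eXgBfX18AYGBgAGFhYQBiYmIAY2NjAGRkZABlZWUAZmZmAGdnZwBoaGgAaWlpAGpqagBra2sAbGxsAG1tbQBubm4Ab29vAHBwcABxcXEAcnJyAHNzcwB0dHQAdXV1AHZ2dgB3d3cAeHh4AHl5eQB6enoAe3t7AHx8fAB9fX0Afn5+AH9/fwCAgIAAgYGBAIKCggCDg4MAhISEAIWFhQCGhoYAh4eHAIiIiACJiYkAioqKAIuLiwCMjIwAjY2NAI6OjgCPj48AkJCQAJGRkQCSkpIAk5OTAJSUlACVlZUAlpaWAJeXlwCYmJgAmZmZAJqamgCbm5sAnJycAJ2dnQCenp4An5+fAKCgoAChoaEAoqKiAKOjowCkpKQApaWlAKampgCnp6cAqKioAKmpqQCqqqoAq6urAKysrACtra0Arq6uAK+vrwCwsLAAsbGxALKysgCzs7MAtLS0ALW1tQC2trYAt7e3ALi4uAC5ubkAurq6ALu7uwC8vLwAvb29AL6+vgC/v78AwMDAAMHBwQDCwsIAw8PDAMTExADFxcUAxsbGAMfHxwDIyMgAycnJAMrKygDLy8sAzMzMAM3NzQDOzs4Az8/PANDQ0ADR0dEA0tLSANPT0wDU1NQA1dXVANbW1gDX19cA2NjYANnZ2QDa2toA29vbANzc3ADd3d0A3t7eAN/f3wDg4OAA4eHhAOLi4gDj4+MA5OTkAOXl5QDm5uYA5+fnAOjo6ADp6ekA6urqAOvr6wDs7OwA7e3tAO7u7gDv7+8A8PDwAPHx8QDy8vIA8/PzAPT09AD19fUA9vb2APf39wD4+PgA+fn5APr6+gD7+/sA/Pz8AP39/QD+/v4A////AObYyruuopePiIWEhouSm6bcz8G0qJ2TjIeFhYiOl6Gtz8K2qp+VjYaCgYKHjpejsb6zqJ2Ti4R+e3t9goqVorGsopiPhn95dXJzdnuEj52tmJCIgHhybWpoaW1zfIiWp4R9d3BqZWFeXV9jaXJ+jZ5wa2ZhXFhVU1NUWF9odIKTXFlVUk5LSUhISk5UXGh2h0pJR0VCQUBBQkNFSVFcaXk5Ojo5ODg7QkdFQEBGT1trLC4vMDE0PUxXUEA5O0NOWyElKSwxOUdYYlY/NTU5QEwfJSsyPElXX1tMRD45Njg+LDM8RlFbXlhHPkJDQj46OENLU1pfXVREMigtMzk9Pjw="/>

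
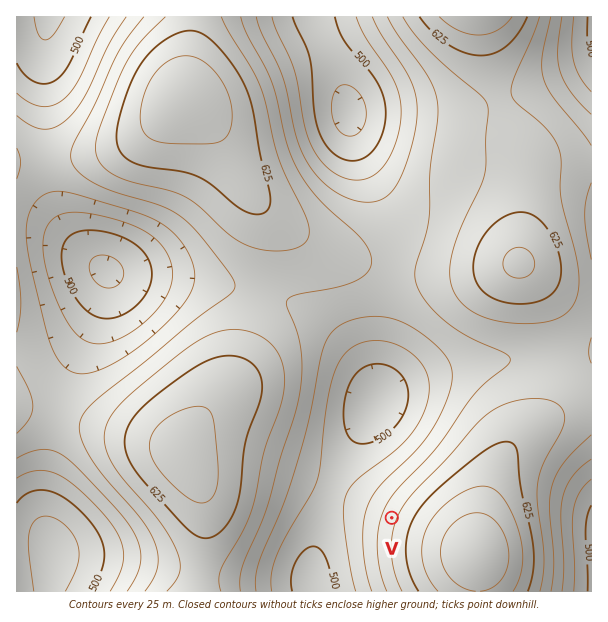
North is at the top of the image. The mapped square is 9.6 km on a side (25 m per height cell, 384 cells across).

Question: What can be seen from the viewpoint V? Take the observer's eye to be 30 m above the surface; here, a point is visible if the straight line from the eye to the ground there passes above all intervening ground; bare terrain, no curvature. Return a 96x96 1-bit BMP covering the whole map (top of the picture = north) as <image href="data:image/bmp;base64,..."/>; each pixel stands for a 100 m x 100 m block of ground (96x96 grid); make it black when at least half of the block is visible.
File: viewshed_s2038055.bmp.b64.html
<image width="96" height="96" href="data:image/bmp;base64,Qk2+BAAAAAAAAD4AAAAoAAAAYAAAAGAAAAABAAEAAAAAAIAEAAATCwAAEwsAAAIAAAAAAAAA////AAAAAAAAAAAH////wAAAAAAAAAAH////4AAAAAAAAAAD////+AAAAAAAAAAD/////4AAAAAAAAAB//////AAAAAAAAAB//////wAAAAAAAAB//////4AAAAAAAAA//////8AAAAAAAAA//////+AAAAAAAAA//////+AAAAAAAAA//////+AAAAAAAAA//////+AAAAAAAAA//////+AAAAAAAAB//////+AAAAAAAAB//////+AAAAAAAAB//////+AAAAAAAAB//////+AAAAAAAAB//////+AAAAAAAAD///////AAAAAAAAD///////AAAAAAAAD///////gAAAAAAAH///////wAAAAAAAH///////4AAAAAAAH///////8AAAAAAAH///////8AAAAAAAD///////+AAAAAAAD///////+AAAAAAAD///////+AAAAAAAB///////+AAAAAAAA///////+AAAAAAAAf//////8AAAAAAAAP//////8AAAAAAAAP//////8AAAAAAAAH//////+AAAAAAAAD//////+AAAAAAAAB///////AAAAAAAAA///////gAAAAAAAAf//////wAAAAAAAAH//////8AAAAAAAAD//////+AAAAAAAAD///////gAAAAAAAB///////4AAAAAAAA///////+AAAAAAAA////////AAAAAAAA////////wAAAAAAA////////wAAAAAAB////////wAAAAAAD////////gAAAAAAD////////AAAAAAAH///////+AAAAAAAP///////8AAAAAAAf///////4AAAAAAA////////gAAAAAAB////////AAAAAAAD///////8AAAAAAAH///////gAAAAAAAP//////4AAAAAAAAf//////AAAAAAAAA///+Af+AAAAAAAAB///4AP8AAAAAAAAB///gAP+AAAAAAAAD///AAP+AAAAAAAAH//8AAP+AAAAAAAAP//4AAH/AAAAAAAA///wAAH/AAAAAAAB///gAAH/AAAAAAAH///AAAH/gAAAAAAf///AAAD/gAAAAAB///+AAAD/wAAAAAH///+AAAD/wAAAAAP///+AAAB/wAAAAAf///8AAAB/4AAAAAP///8AAAB/4AAAAAD///8AAAA/8AAAAAB///8AAAA/8AAAAAA///8AAAA/+AAAAAAf//8AAAA/+AAAAAAP//8AAAA/+AAAAAAH//8AAAB//AAAAAAD//8AAAB//AAAAAAA//8AAAB//AAAAAAAf/8AAAD//gAAAAAAD/8AAAD//gAAAAAAAAAAAAH//gAAAAAAAAAAAAH//wAAAAAAAAAAAAP//wAAAAAAAAAAAAf//wAAAAAAAAAAAAf//4AAAAAAAAAAAA///4AAAAAAAAAAAB///8AAAAAAAAAAAD///8AAAAAAAAAAAD///+AAAAAAAAAAAH///+AAAAAAAAAAAP////AAAAAAAAAAAP////AAAAAAAAAAAf////AA="/>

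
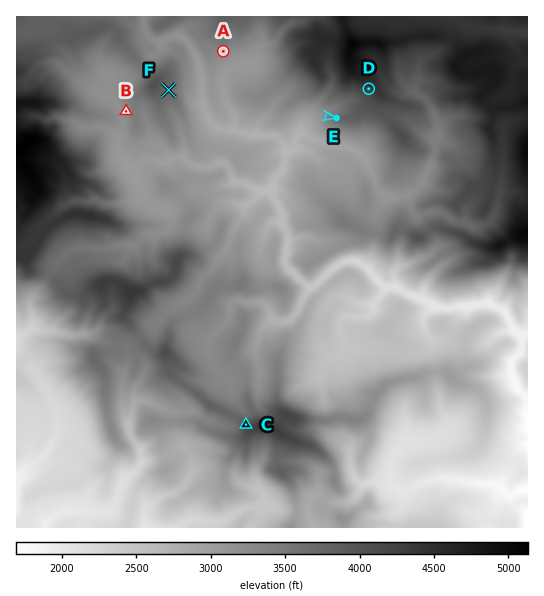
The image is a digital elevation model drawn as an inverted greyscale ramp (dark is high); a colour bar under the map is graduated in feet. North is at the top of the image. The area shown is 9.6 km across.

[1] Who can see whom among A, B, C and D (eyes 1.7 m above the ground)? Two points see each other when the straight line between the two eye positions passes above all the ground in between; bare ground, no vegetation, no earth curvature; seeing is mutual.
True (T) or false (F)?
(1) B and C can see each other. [F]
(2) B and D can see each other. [F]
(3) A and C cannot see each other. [F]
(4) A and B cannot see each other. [T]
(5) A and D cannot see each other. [T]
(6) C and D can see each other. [T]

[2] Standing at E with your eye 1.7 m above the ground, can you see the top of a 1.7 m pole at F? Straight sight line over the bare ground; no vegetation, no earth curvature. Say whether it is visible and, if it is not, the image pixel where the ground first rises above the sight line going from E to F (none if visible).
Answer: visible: true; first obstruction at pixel None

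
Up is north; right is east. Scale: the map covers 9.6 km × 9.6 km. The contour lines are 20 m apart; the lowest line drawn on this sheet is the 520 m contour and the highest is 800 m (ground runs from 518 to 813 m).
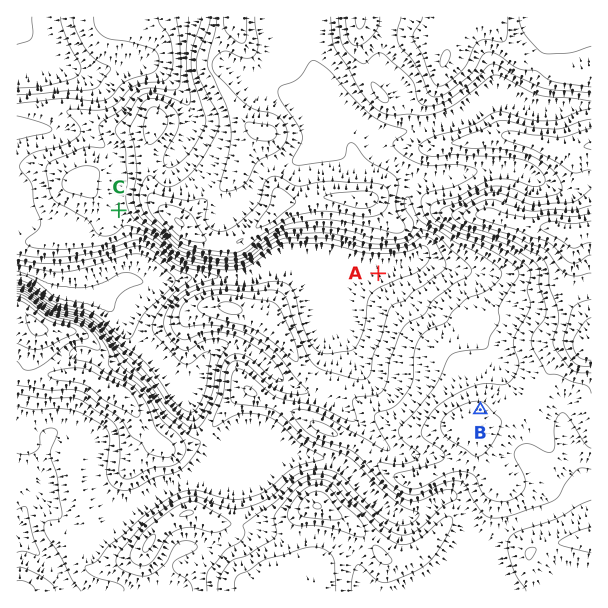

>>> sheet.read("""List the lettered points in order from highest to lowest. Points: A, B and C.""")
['B', 'C', 'A']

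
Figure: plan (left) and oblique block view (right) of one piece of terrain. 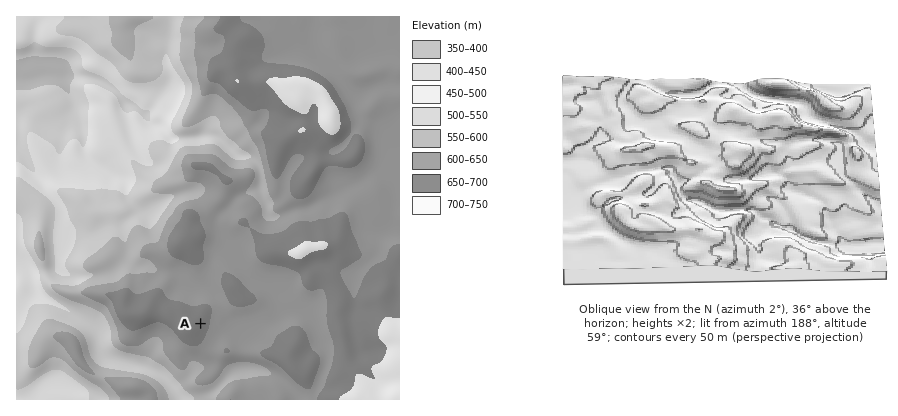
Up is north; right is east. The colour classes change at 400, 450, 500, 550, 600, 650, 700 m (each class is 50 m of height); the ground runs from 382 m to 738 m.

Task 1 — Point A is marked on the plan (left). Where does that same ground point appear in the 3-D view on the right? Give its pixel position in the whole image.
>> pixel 724 113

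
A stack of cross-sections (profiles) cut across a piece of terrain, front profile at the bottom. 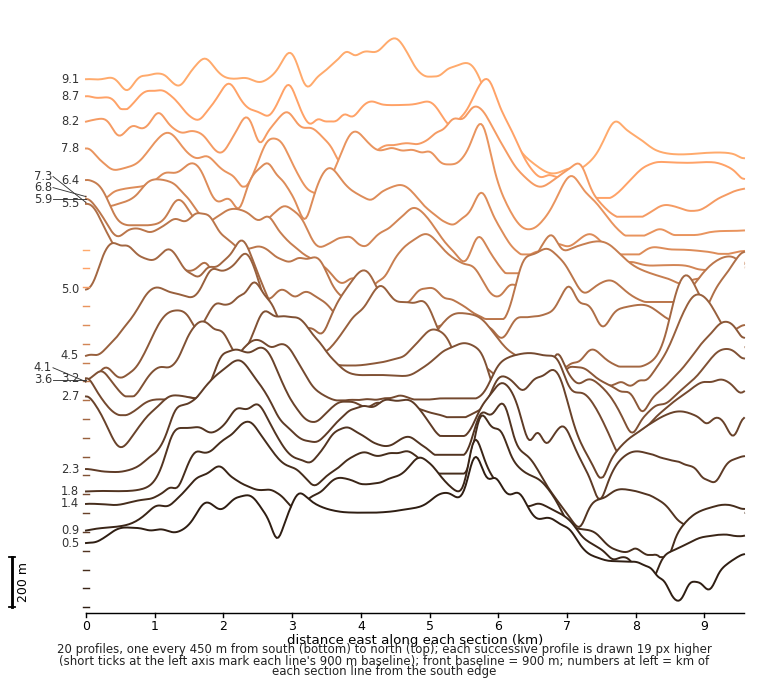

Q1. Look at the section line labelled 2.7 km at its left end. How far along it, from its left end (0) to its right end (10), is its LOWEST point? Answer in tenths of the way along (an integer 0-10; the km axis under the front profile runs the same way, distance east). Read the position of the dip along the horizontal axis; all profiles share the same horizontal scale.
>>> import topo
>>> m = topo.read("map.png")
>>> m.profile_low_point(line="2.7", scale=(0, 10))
8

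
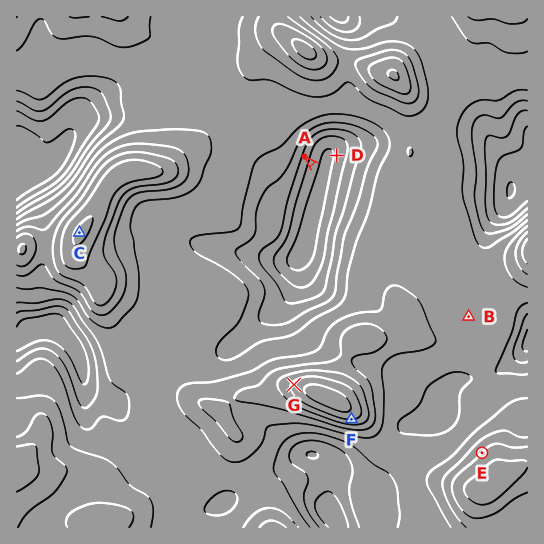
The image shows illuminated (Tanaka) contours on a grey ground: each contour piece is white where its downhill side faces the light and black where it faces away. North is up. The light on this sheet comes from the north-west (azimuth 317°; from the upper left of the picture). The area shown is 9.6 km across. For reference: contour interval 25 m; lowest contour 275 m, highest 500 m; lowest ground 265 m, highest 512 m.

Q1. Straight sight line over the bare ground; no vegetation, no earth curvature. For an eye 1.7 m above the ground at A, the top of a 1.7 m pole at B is out of sight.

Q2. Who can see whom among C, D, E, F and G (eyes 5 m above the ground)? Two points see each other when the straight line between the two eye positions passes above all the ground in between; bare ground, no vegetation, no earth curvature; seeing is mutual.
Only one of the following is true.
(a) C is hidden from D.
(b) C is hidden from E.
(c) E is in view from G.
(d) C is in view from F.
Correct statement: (a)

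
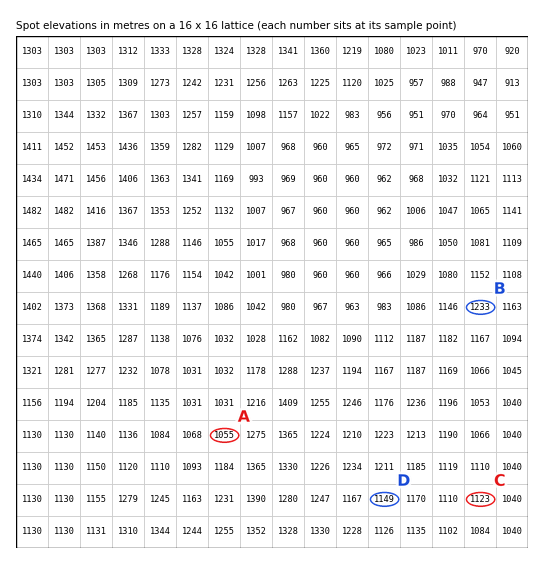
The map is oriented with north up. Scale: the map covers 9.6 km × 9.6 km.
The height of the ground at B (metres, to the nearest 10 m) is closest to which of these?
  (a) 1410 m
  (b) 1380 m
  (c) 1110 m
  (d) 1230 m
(d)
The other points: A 1050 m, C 1120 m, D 1150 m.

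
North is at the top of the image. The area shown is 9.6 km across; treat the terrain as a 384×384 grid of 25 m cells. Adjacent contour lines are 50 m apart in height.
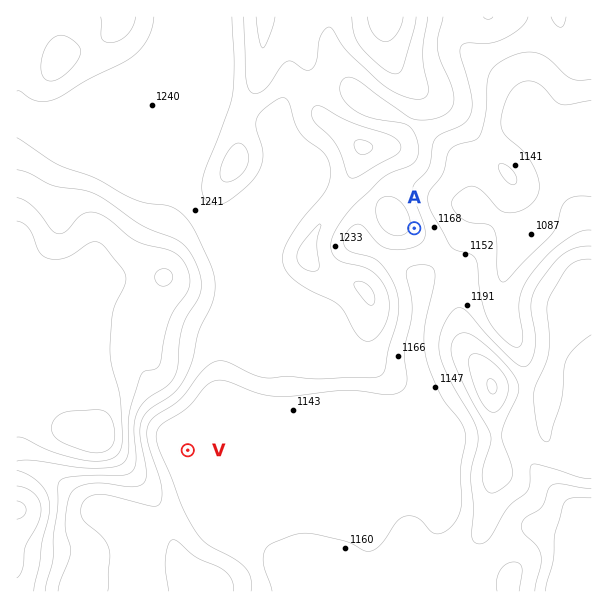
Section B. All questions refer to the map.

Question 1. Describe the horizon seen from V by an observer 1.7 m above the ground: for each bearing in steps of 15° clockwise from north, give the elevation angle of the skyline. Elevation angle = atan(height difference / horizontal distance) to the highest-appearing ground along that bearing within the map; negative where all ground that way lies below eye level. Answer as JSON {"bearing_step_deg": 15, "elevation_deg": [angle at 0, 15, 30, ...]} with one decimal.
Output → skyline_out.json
{"bearing_step_deg": 15, "elevation_deg": [4.7, 2.3, 2.5, 2.3, 1.7, 2.1, 1.3, 0.7, 0.5, 0.7, 0.0, 1.9, 2.2, 2.1, 3.7, 5.7, 7.7, 10.0, 13.0, 13.6, 11.3, 9.3, 8.4, 7.9]}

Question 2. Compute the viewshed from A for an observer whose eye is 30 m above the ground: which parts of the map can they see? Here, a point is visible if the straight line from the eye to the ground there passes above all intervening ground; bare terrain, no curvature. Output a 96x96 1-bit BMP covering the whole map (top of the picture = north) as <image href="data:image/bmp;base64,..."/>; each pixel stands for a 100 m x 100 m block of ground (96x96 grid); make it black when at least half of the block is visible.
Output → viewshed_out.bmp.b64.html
<image width="96" height="96" href="data:image/bmp;base64,Qk2+BAAAAAAAAD4AAAAoAAAAYAAAAGAAAAABAAEAAAAAAIAEAAATCwAAEwsAAAIAAAAAAAAA////AAAAAAAAAAAAAAAH/gBwAAAAAAAAAAAH/gDwAAAAAAAAAAAH/gHgAAAAAAAAAAAH/x/gAAAAAAAAAAAf///AAAAAAAAAAAAf///AAAAAAAAAAAAP///gAAAAAAAAAAAP///gAAAAAAAAAAAH///wAAAAAAAAAAAD///4AAAAAAAAAAAD///4AAAAAAAAAAAB///4AAAAAAAAAAAB///8AAAAAAAAAAAA///8AAAAAAAAAAAA///8AAAAAAAAAAAAf//8AAAAAAAAAAAAf//4AAAAAAAAAAAAP//8AAAAAAAAAAAAP//8AAAAAAAAAAAAH//+AAAAAAAAAAAAH///AAAAAAAAAAAAH//+AAAAAAAAAAAAD//AAAAAAMAAAAAAD//AAAAAAcAAAAAAB/+AAAAAA8AAAAAAB/+AAAAAA8AAAAAAA/+AAAAAB+AAAAAAA/8AAAAAP+AAAAAAAf8AAAAAf+AAAAAAAf8AAQAA/+AAAAAAAP4AAQAA/+AAAAAAAP4AAwAAf/AAAAAAAH4AA4AAB/AAAAAAAHwAB4AAA/AAAAAAAPwOB4AAA/AAAAAAAfwPj8AAA+CAAAAAB/wf/8AAA+GAAAAAB/w//8AAA8GAAAAAB/5//8AAA8GAAAAAB////8AAA8GAAAAAA////8AAA8GAAAAAA////+AAA4EAAAAAAf///+AAA4EAAAAAAf///+AAAwAAAAAAA//+f+AAAAAAAAAAB//8f+AAAAAAAAAAB//4f+AAAAAAAAAAD//4f+AAAACAAAAAD//4f/AAAABgAAAAH//wf/AAAABwAAAAP//wf/gAAABwAAAAf//wf/wAAABwAAAP///wP/4AAABwAAA////wP/8AAwBwAAB////4P/8AB8DgAAB////8P/8AB/nAAAB8AH/8f/8AB8AAAAB4AH/+f/8AB4AAAABwAP////+AAwAAAAAwAP////+AAAAAAAAwAf////8AAAAAAAAQAf////8AAAAAAAAAAf////8AAAAAAAAAAP////8AAAAAAAAAAP////8AAAAAAAAAAH//+f8AAAAAAAAAAP//+H8AAAAAAAAAAP//8D8AAAAAAAAAA///8B8AAAAAAAAA////4AcAAAAAAAAA////4AMAAAAAAAAA////wAMAAAAAAAAAf///gAEAAAAAAAAAP///AAEAAAAAAAAAAA/+AAEAAAAAAAAAAA/+AAEAAAAAAAAAAA/8AAMAAAAAAAAAAA/8AB8AAAAAAAAAAB/8AP8AAAAAAAAAAB/4Af8AAAAAAAAAAD/gA/8AAAAAAAAAAH+AD/8AAAAAAAAAAP4AH/8AAAAAAAAAAPAAP/8AAAAAAAAAAeAAP/8AAAAAAAAAA8AAP/8AAAAAAAAAB4AAP/8AAAAAAAAAB4AAP/8AAAAAAAAAD4AAf/8AAAAAAAAAD8AAf/wAAAAAAAAAH8AA//gAAAAAAAAAH8AB//gAAAAAAAAAP8AD//AAAAAAAAAAH+AD//AAAAAAAAAAB+AH//AAAAAAAAAAAOAH/+A="/>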